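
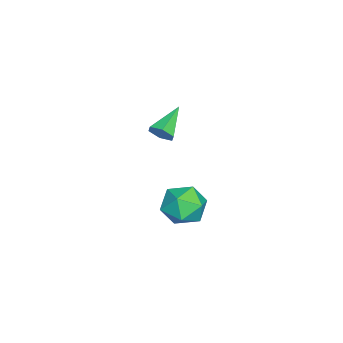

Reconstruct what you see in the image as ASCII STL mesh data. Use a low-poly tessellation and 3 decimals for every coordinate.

solid 
facet normal -0.809 0.422 0.409
outer loop
vertex 2.583 2.71 -1.099
vertex 2.076 1.588 -0.944
vertex 2.783 2.078 -0.05
endloop
endfacet
facet normal -0.228 0.814 0.534
outer loop
vertex 2.583 2.71 -1.099
vertex 2.783 2.078 -0.05
vertex 3.715 2.693 -0.59
endloop
endfacet
facet normal 0.058 0.994 -0.096
outer loop
vertex 2.583 2.71 -1.099
vertex 3.715 2.693 -0.59
vertex 3.585 2.582 -1.819
endloop
endfacet
facet normal -0.347 0.712 -0.610
outer loop
vertex 2.583 2.71 -1.099
vertex 3.585 2.582 -1.819
vertex 2.572 1.9 -2.038
endloop
endfacet
facet normal -0.884 0.358 -0.299
outer loop
vertex 2.583 2.71 -1.099
vertex 2.572 1.9 -2.038
vertex 2.076 1.588 -0.944
endloop
endfacet
facet normal 0.243 0.405 0.881
outer loop
vertex 3.715 2.693 -0.59
vertex 2.783 2.078 -0.05
vertex 3.908 1.56 -0.122
endloop
endfacet
facet normal -0.698 -0.230 0.678
outer loop
vertex 2.783 2.078 -0.05
vertex 2.076 1.588 -0.944
vertex 2.895 0.878 -0.341
endloop
endfacet
facet normal -0.820 -0.332 -0.466
outer loop
vertex 2.076 1.588 -0.944
vertex 2.572 1.9 -2.038
vertex 2.765 0.767 -1.57
endloop
endfacet
facet normal 0.048 0.240 -0.970
outer loop
vertex 2.572 1.9 -2.038
vertex 3.585 2.582 -1.819
vertex 3.697 1.382 -2.11
endloop
endfacet
facet normal 0.705 0.696 -0.137
outer loop
vertex 3.585 2.582 -1.819
vertex 3.715 2.693 -0.59
vertex 4.404 1.872 -1.216
endloop
endfacet
facet normal 0.347 -0.712 0.610
outer loop
vertex 3.897 0.75 -1.061
vertex 3.908 1.56 -0.122
vertex 2.895 0.878 -0.341
endloop
endfacet
facet normal -0.058 -0.994 0.096
outer loop
vertex 3.897 0.75 -1.061
vertex 2.895 0.878 -0.341
vertex 2.765 0.767 -1.57
endloop
endfacet
facet normal 0.228 -0.814 -0.534
outer loop
vertex 3.897 0.75 -1.061
vertex 2.765 0.767 -1.57
vertex 3.697 1.382 -2.11
endloop
endfacet
facet normal 0.809 -0.422 -0.409
outer loop
vertex 3.897 0.75 -1.061
vertex 3.697 1.382 -2.11
vertex 4.404 1.872 -1.216
endloop
endfacet
facet normal 0.884 -0.358 0.299
outer loop
vertex 3.897 0.75 -1.061
vertex 4.404 1.872 -1.216
vertex 3.908 1.56 -0.122
endloop
endfacet
facet normal -0.048 -0.240 0.970
outer loop
vertex 2.895 0.878 -0.341
vertex 3.908 1.56 -0.122
vertex 2.783 2.078 -0.05
endloop
endfacet
facet normal -0.705 -0.696 0.137
outer loop
vertex 2.765 0.767 -1.57
vertex 2.895 0.878 -0.341
vertex 2.076 1.588 -0.944
endloop
endfacet
facet normal -0.243 -0.405 -0.881
outer loop
vertex 3.697 1.382 -2.11
vertex 2.765 0.767 -1.57
vertex 2.572 1.9 -2.038
endloop
endfacet
facet normal 0.698 0.230 -0.678
outer loop
vertex 4.404 1.872 -1.216
vertex 3.697 1.382 -2.11
vertex 3.585 2.582 -1.819
endloop
endfacet
facet normal 0.820 0.332 0.466
outer loop
vertex 3.908 1.56 -0.122
vertex 4.404 1.872 -1.216
vertex 3.715 2.693 -0.59
endloop
endfacet
facet normal 0.835 -0.279 -0.475
outer loop
vertex -1.552 -0.327 0.482
vertex -1.954 -0.486 -0.131
vertex -1.67 0.202 -0.036
endloop
endfacet
facet normal 0.242 0.706 0.666
outer loop
vertex -1.552 -0.327 0.482
vertex -1.67 0.202 -0.036
vertex -3.606 0.066 0.811
endloop
endfacet
facet normal 0.834 -0.279 -0.476
outer loop
vertex -1.67 0.202 -0.036
vertex -1.954 -0.486 -0.131
vertex -2.073 0.043 -0.649
endloop
endfacet
facet normal -0.139 0.977 -0.162
outer loop
vertex -1.67 0.202 -0.036
vertex -2.073 0.043 -0.649
vertex -3.606 0.066 0.811
endloop
endfacet
facet normal 0.835 -0.278 -0.475
outer loop
vertex -2.073 0.043 -0.649
vertex -1.954 -0.486 -0.131
vertex -2.356 -0.645 -0.744
endloop
endfacet
facet normal -0.641 0.358 -0.679
outer loop
vertex -2.073 0.043 -0.649
vertex -2.356 -0.645 -0.744
vertex -3.606 0.066 0.811
endloop
endfacet
facet normal 0.835 -0.280 -0.475
outer loop
vertex -2.356 -0.645 -0.744
vertex -1.954 -0.486 -0.131
vertex -2.238 -1.174 -0.225
endloop
endfacet
facet normal -0.762 -0.532 -0.369
outer loop
vertex -2.356 -0.645 -0.744
vertex -2.238 -1.174 -0.225
vertex -3.606 0.066 0.811
endloop
endfacet
facet normal 0.834 -0.279 -0.477
outer loop
vertex -2.238 -1.174 -0.225
vertex -1.954 -0.486 -0.131
vertex -1.835 -1.015 0.387
endloop
endfacet
facet normal -0.380 -0.803 0.459
outer loop
vertex -2.238 -1.174 -0.225
vertex -1.835 -1.015 0.387
vertex -3.606 0.066 0.811
endloop
endfacet
facet normal 0.835 -0.278 -0.475
outer loop
vertex -1.835 -1.015 0.387
vertex -1.954 -0.486 -0.131
vertex -1.552 -0.327 0.482
endloop
endfacet
facet normal 0.121 -0.184 0.975
outer loop
vertex -1.835 -1.015 0.387
vertex -1.552 -0.327 0.482
vertex -3.606 0.066 0.811
endloop
endfacet

endsolid


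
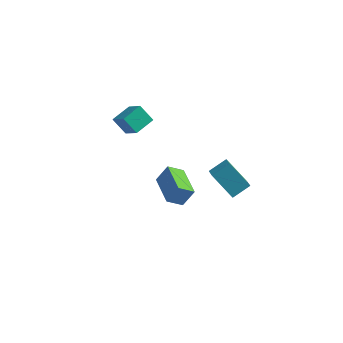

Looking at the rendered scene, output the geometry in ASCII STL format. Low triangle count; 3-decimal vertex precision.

solid 
facet normal -0.544 0.838 -0.037
outer loop
vertex 0.032 -2.189 2.199
vertex 0.819 -1.706 1.565
vertex -0.523 -2.593 1.202
endloop
endfacet
facet normal -0.702 -0.432 0.566
outer loop
vertex 0.581 -4.294 1.275
vertex 0.032 -2.189 2.199
vertex -0.523 -2.593 1.202
endloop
endfacet
facet normal -0.544 0.838 -0.035
outer loop
vertex -0.523 -2.593 1.202
vertex 0.819 -1.706 1.565
vertex 0.263 -2.109 0.568
endloop
endfacet
facet normal -0.459 -0.333 -0.824
outer loop
vertex 0.263 -2.109 0.568
vertex 0.581 -4.294 1.275
vertex -0.523 -2.593 1.202
endloop
endfacet
facet normal 0.459 0.333 0.824
outer loop
vertex 0.032 -2.189 2.199
vertex 1.923 -3.407 1.638
vertex 0.819 -1.706 1.565
endloop
endfacet
facet normal -0.702 -0.432 0.566
outer loop
vertex 1.137 -3.891 2.272
vertex 0.032 -2.189 2.199
vertex 0.581 -4.294 1.275
endloop
endfacet
facet normal 0.459 0.333 0.824
outer loop
vertex 1.137 -3.891 2.272
vertex 1.923 -3.407 1.638
vertex 0.032 -2.189 2.199
endloop
endfacet
facet normal 0.702 0.432 -0.566
outer loop
vertex 0.819 -1.706 1.565
vertex 1.923 -3.407 1.638
vertex 0.263 -2.109 0.568
endloop
endfacet
facet normal -0.459 -0.333 -0.824
outer loop
vertex 1.368 -3.811 0.641
vertex 0.581 -4.294 1.275
vertex 0.263 -2.109 0.568
endloop
endfacet
facet normal 0.702 0.432 -0.566
outer loop
vertex 0.263 -2.109 0.568
vertex 1.923 -3.407 1.638
vertex 1.368 -3.811 0.641
endloop
endfacet
facet normal 0.544 -0.839 0.036
outer loop
vertex 1.368 -3.811 0.641
vertex 1.137 -3.891 2.272
vertex 0.581 -4.294 1.275
endloop
endfacet
facet normal 0.545 -0.838 0.036
outer loop
vertex 1.923 -3.407 1.638
vertex 1.137 -3.891 2.272
vertex 1.368 -3.811 0.641
endloop
endfacet
facet normal -0.695 0.212 0.687
outer loop
vertex 1.524 1.861 -2.449
vertex 2.362 2.673 -1.853
vertex 1.076 2.888 -3.219
endloop
endfacet
facet normal -0.639 -0.620 -0.455
outer loop
vertex 2.458 2.467 -4.587
vertex 1.524 1.861 -2.449
vertex 1.076 2.888 -3.219
endloop
endfacet
facet normal -0.695 0.211 0.687
outer loop
vertex 1.076 2.888 -3.219
vertex 2.362 2.673 -1.853
vertex 1.913 3.701 -2.623
endloop
endfacet
facet normal -0.330 0.755 -0.566
outer loop
vertex 1.913 3.701 -2.623
vertex 2.458 2.467 -4.587
vertex 1.076 2.888 -3.219
endloop
endfacet
facet normal 0.330 -0.756 0.566
outer loop
vertex 1.524 1.861 -2.449
vertex 3.744 2.252 -3.221
vertex 2.362 2.673 -1.853
endloop
endfacet
facet normal -0.639 -0.620 -0.455
outer loop
vertex 2.907 1.439 -3.817
vertex 1.524 1.861 -2.449
vertex 2.458 2.467 -4.587
endloop
endfacet
facet normal 0.330 -0.755 0.567
outer loop
vertex 2.907 1.439 -3.817
vertex 3.744 2.252 -3.221
vertex 1.524 1.861 -2.449
endloop
endfacet
facet normal 0.639 0.620 0.455
outer loop
vertex 2.362 2.673 -1.853
vertex 3.744 2.252 -3.221
vertex 1.913 3.701 -2.623
endloop
endfacet
facet normal -0.329 0.756 -0.566
outer loop
vertex 3.296 3.279 -3.991
vertex 2.458 2.467 -4.587
vertex 1.913 3.701 -2.623
endloop
endfacet
facet normal 0.639 0.620 0.455
outer loop
vertex 1.913 3.701 -2.623
vertex 3.744 2.252 -3.221
vertex 3.296 3.279 -3.991
endloop
endfacet
facet normal 0.694 -0.212 -0.688
outer loop
vertex 3.296 3.279 -3.991
vertex 2.907 1.439 -3.817
vertex 2.458 2.467 -4.587
endloop
endfacet
facet normal 0.695 -0.212 -0.687
outer loop
vertex 3.744 2.252 -3.221
vertex 2.907 1.439 -3.817
vertex 3.296 3.279 -3.991
endloop
endfacet
facet normal -0.544 0.499 -0.675
outer loop
vertex -3.794 -0.139 3.486
vertex -3.161 0.967 3.793
vertex -2.963 -0.379 2.64
endloop
endfacet
facet normal -0.483 -0.844 -0.235
outer loop
vertex -2.039 -1.227 3.787
vertex -3.794 -0.139 3.486
vertex -2.963 -0.379 2.64
endloop
endfacet
facet normal -0.544 0.498 -0.675
outer loop
vertex -2.963 -0.379 2.64
vertex -3.161 0.967 3.793
vertex -2.331 0.726 2.946
endloop
endfacet
facet normal 0.686 -0.199 -0.700
outer loop
vertex -2.331 0.726 2.946
vertex -2.039 -1.227 3.787
vertex -2.963 -0.379 2.64
endloop
endfacet
facet normal -0.686 0.199 0.700
outer loop
vertex -3.794 -0.139 3.486
vertex -2.237 0.119 4.94
vertex -3.161 0.967 3.793
endloop
endfacet
facet normal -0.483 -0.844 -0.233
outer loop
vertex -2.869 -0.986 4.634
vertex -3.794 -0.139 3.486
vertex -2.039 -1.227 3.787
endloop
endfacet
facet normal -0.686 0.199 0.700
outer loop
vertex -2.869 -0.986 4.634
vertex -2.237 0.119 4.94
vertex -3.794 -0.139 3.486
endloop
endfacet
facet normal 0.484 0.843 0.234
outer loop
vertex -3.161 0.967 3.793
vertex -2.237 0.119 4.94
vertex -2.331 0.726 2.946
endloop
endfacet
facet normal 0.686 -0.199 -0.700
outer loop
vertex -1.406 -0.121 4.094
vertex -2.039 -1.227 3.787
vertex -2.331 0.726 2.946
endloop
endfacet
facet normal 0.482 0.844 0.234
outer loop
vertex -2.331 0.726 2.946
vertex -2.237 0.119 4.94
vertex -1.406 -0.121 4.094
endloop
endfacet
facet normal 0.544 -0.499 0.675
outer loop
vertex -1.406 -0.121 4.094
vertex -2.869 -0.986 4.634
vertex -2.039 -1.227 3.787
endloop
endfacet
facet normal 0.544 -0.498 0.675
outer loop
vertex -2.237 0.119 4.94
vertex -2.869 -0.986 4.634
vertex -1.406 -0.121 4.094
endloop
endfacet

endsolid


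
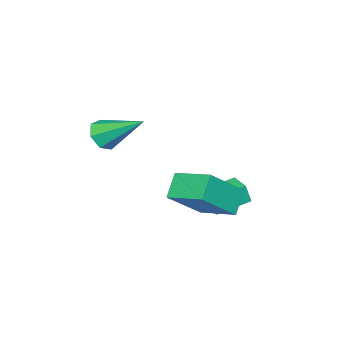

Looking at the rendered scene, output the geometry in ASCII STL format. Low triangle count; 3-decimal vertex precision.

solid 
facet normal -0.704 0.244 -0.667
outer loop
vertex -1.657 3.117 -2.25
vertex -1.568 4.617 -1.795
vertex -0.871 3.302 -3.012
endloop
endfacet
facet normal -0.057 -0.955 -0.290
outer loop
vertex 0.508 2.823 -1.705
vertex -1.657 3.117 -2.25
vertex -0.871 3.302 -3.012
endloop
endfacet
facet normal -0.704 0.244 -0.667
outer loop
vertex -0.871 3.302 -3.012
vertex -1.568 4.617 -1.795
vertex -0.783 4.802 -2.557
endloop
endfacet
facet normal 0.708 0.167 -0.686
outer loop
vertex -0.783 4.802 -2.557
vertex 0.508 2.823 -1.705
vertex -0.871 3.302 -3.012
endloop
endfacet
facet normal -0.708 -0.166 0.686
outer loop
vertex -1.657 3.117 -2.25
vertex -0.189 4.138 -0.488
vertex -1.568 4.617 -1.795
endloop
endfacet
facet normal -0.057 -0.955 -0.290
outer loop
vertex -0.277 2.638 -0.943
vertex -1.657 3.117 -2.25
vertex 0.508 2.823 -1.705
endloop
endfacet
facet normal -0.708 -0.167 0.686
outer loop
vertex -0.277 2.638 -0.943
vertex -0.189 4.138 -0.488
vertex -1.657 3.117 -2.25
endloop
endfacet
facet normal 0.057 0.955 0.290
outer loop
vertex -1.568 4.617 -1.795
vertex -0.189 4.138 -0.488
vertex -0.783 4.802 -2.557
endloop
endfacet
facet normal 0.708 0.166 -0.686
outer loop
vertex 0.597 4.323 -1.25
vertex 0.508 2.823 -1.705
vertex -0.783 4.802 -2.557
endloop
endfacet
facet normal 0.057 0.955 0.290
outer loop
vertex -0.783 4.802 -2.557
vertex -0.189 4.138 -0.488
vertex 0.597 4.323 -1.25
endloop
endfacet
facet normal 0.704 -0.244 0.666
outer loop
vertex 0.597 4.323 -1.25
vertex -0.277 2.638 -0.943
vertex 0.508 2.823 -1.705
endloop
endfacet
facet normal 0.704 -0.244 0.667
outer loop
vertex -0.189 4.138 -0.488
vertex -0.277 2.638 -0.943
vertex 0.597 4.323 -1.25
endloop
endfacet
facet normal -0.832 0.501 0.240
outer loop
vertex -3.458 3.061 -2.621
vertex -2.976 3.831 -2.557
vertex -3.597 3.216 -3.425
endloop
endfacet
facet normal -0.530 -0.845 -0.071
outer loop
vertex -2.424 2.509 -3.763
vertex -3.458 3.061 -2.621
vertex -3.597 3.216 -3.425
endloop
endfacet
facet normal -0.831 0.501 0.240
outer loop
vertex -3.597 3.216 -3.425
vertex -2.976 3.831 -2.557
vertex -3.115 3.985 -3.361
endloop
endfacet
facet normal -0.167 0.185 -0.968
outer loop
vertex -3.115 3.985 -3.361
vertex -2.424 2.509 -3.763
vertex -3.597 3.216 -3.425
endloop
endfacet
facet normal 0.167 -0.185 0.968
outer loop
vertex -3.458 3.061 -2.621
vertex -1.803 3.124 -2.895
vertex -2.976 3.831 -2.557
endloop
endfacet
facet normal -0.529 -0.846 -0.070
outer loop
vertex -2.285 2.355 -2.959
vertex -3.458 3.061 -2.621
vertex -2.424 2.509 -3.763
endloop
endfacet
facet normal 0.167 -0.185 0.968
outer loop
vertex -2.285 2.355 -2.959
vertex -1.803 3.124 -2.895
vertex -3.458 3.061 -2.621
endloop
endfacet
facet normal 0.530 0.845 0.070
outer loop
vertex -2.976 3.831 -2.557
vertex -1.803 3.124 -2.895
vertex -3.115 3.985 -3.361
endloop
endfacet
facet normal -0.167 0.185 -0.968
outer loop
vertex -1.942 3.279 -3.699
vertex -2.424 2.509 -3.763
vertex -3.115 3.985 -3.361
endloop
endfacet
facet normal 0.529 0.845 0.071
outer loop
vertex -3.115 3.985 -3.361
vertex -1.803 3.124 -2.895
vertex -1.942 3.279 -3.699
endloop
endfacet
facet normal 0.832 -0.501 -0.240
outer loop
vertex -1.942 3.279 -3.699
vertex -2.285 2.355 -2.959
vertex -2.424 2.509 -3.763
endloop
endfacet
facet normal 0.831 -0.501 -0.240
outer loop
vertex -1.803 3.124 -2.895
vertex -2.285 2.355 -2.959
vertex -1.942 3.279 -3.699
endloop
endfacet
facet normal 0.121 -0.824 -0.554
outer loop
vertex -0.117 -0.431 -0.604
vertex -0.703 -0.71 -0.317
vertex -0.643 -0.309 -0.9
endloop
endfacet
facet normal 0.443 0.762 -0.473
outer loop
vertex -0.117 -0.431 -0.604
vertex -0.643 -0.309 -0.9
vertex -0.937 0.89 0.757
endloop
endfacet
facet normal 0.121 -0.824 -0.554
outer loop
vertex -0.643 -0.309 -0.9
vertex -0.703 -0.71 -0.317
vertex -1.215 -0.489 -0.757
endloop
endfacet
facet normal -0.373 0.719 -0.586
outer loop
vertex -0.643 -0.309 -0.9
vertex -1.215 -0.489 -0.757
vertex -0.937 0.89 0.757
endloop
endfacet
facet normal 0.120 -0.824 -0.553
outer loop
vertex -1.215 -0.489 -0.757
vertex -0.703 -0.71 -0.317
vertex -1.401 -0.835 -0.282
endloop
endfacet
facet normal -0.936 0.328 -0.127
outer loop
vertex -1.215 -0.489 -0.757
vertex -1.401 -0.835 -0.282
vertex -0.937 0.89 0.757
endloop
endfacet
facet normal 0.120 -0.825 -0.552
outer loop
vertex -1.401 -0.835 -0.282
vertex -0.703 -0.71 -0.317
vertex -1.061 -1.086 0.167
endloop
endfacet
facet normal -0.822 -0.115 0.558
outer loop
vertex -1.401 -0.835 -0.282
vertex -1.061 -1.086 0.167
vertex -0.937 0.89 0.757
endloop
endfacet
facet normal 0.120 -0.825 -0.552
outer loop
vertex -1.061 -1.086 0.167
vertex -0.703 -0.71 -0.317
vertex -0.452 -1.054 0.251
endloop
endfacet
facet normal -0.117 -0.277 0.954
outer loop
vertex -1.061 -1.086 0.167
vertex -0.452 -1.054 0.251
vertex -0.937 0.89 0.757
endloop
endfacet
facet normal 0.121 -0.824 -0.553
outer loop
vertex -0.452 -1.054 0.251
vertex -0.703 -0.71 -0.317
vertex -0.031 -0.762 -0.092
endloop
endfacet
facet normal 0.647 -0.037 0.762
outer loop
vertex -0.452 -1.054 0.251
vertex -0.031 -0.762 -0.092
vertex -0.937 0.89 0.757
endloop
endfacet
facet normal 0.121 -0.824 -0.553
outer loop
vertex -0.031 -0.762 -0.092
vertex -0.703 -0.71 -0.317
vertex -0.117 -0.431 -0.604
endloop
endfacet
facet normal 0.896 0.427 0.125
outer loop
vertex -0.031 -0.762 -0.092
vertex -0.117 -0.431 -0.604
vertex -0.937 0.89 0.757
endloop
endfacet

endsolid


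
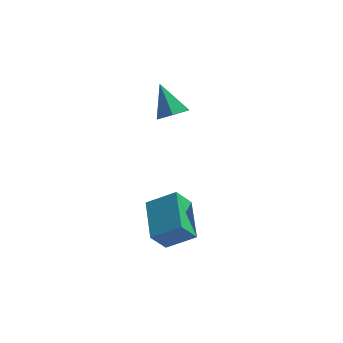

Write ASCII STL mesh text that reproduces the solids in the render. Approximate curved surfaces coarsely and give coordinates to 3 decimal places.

solid 
facet normal -0.487 -0.361 0.795
outer loop
vertex 1.796 -0.36 1.749
vertex 0.644 -0.353 1.046
vertex 2.139 -2.104 1.168
endloop
endfacet
facet normal 0.853 -0.006 0.522
outer loop
vertex 2.676 -1.707 0.294
vertex 1.796 -0.36 1.749
vertex 2.139 -2.104 1.168
endloop
endfacet
facet normal -0.487 -0.361 0.795
outer loop
vertex 2.139 -2.104 1.168
vertex 0.644 -0.353 1.046
vertex 0.987 -2.097 0.465
endloop
endfacet
facet normal 0.184 -0.933 -0.311
outer loop
vertex 0.987 -2.097 0.465
vertex 2.676 -1.707 0.294
vertex 2.139 -2.104 1.168
endloop
endfacet
facet normal -0.184 0.933 0.311
outer loop
vertex 1.796 -0.36 1.749
vertex 1.181 0.044 0.172
vertex 0.644 -0.353 1.046
endloop
endfacet
facet normal 0.853 -0.006 0.522
outer loop
vertex 2.333 0.037 0.875
vertex 1.796 -0.36 1.749
vertex 2.676 -1.707 0.294
endloop
endfacet
facet normal -0.184 0.933 0.311
outer loop
vertex 2.333 0.037 0.875
vertex 1.181 0.044 0.172
vertex 1.796 -0.36 1.749
endloop
endfacet
facet normal -0.853 0.006 -0.522
outer loop
vertex 0.644 -0.353 1.046
vertex 1.181 0.044 0.172
vertex 0.987 -2.097 0.465
endloop
endfacet
facet normal 0.184 -0.933 -0.311
outer loop
vertex 1.524 -1.7 -0.409
vertex 2.676 -1.707 0.294
vertex 0.987 -2.097 0.465
endloop
endfacet
facet normal -0.853 0.006 -0.522
outer loop
vertex 0.987 -2.097 0.465
vertex 1.181 0.044 0.172
vertex 1.524 -1.7 -0.409
endloop
endfacet
facet normal 0.487 0.361 -0.795
outer loop
vertex 1.524 -1.7 -0.409
vertex 2.333 0.037 0.875
vertex 2.676 -1.707 0.294
endloop
endfacet
facet normal 0.487 0.361 -0.795
outer loop
vertex 1.181 0.044 0.172
vertex 2.333 0.037 0.875
vertex 1.524 -1.7 -0.409
endloop
endfacet
facet normal 0.382 -0.527 -0.759
outer loop
vertex 1.963 3.306 3.785
vertex 1.34 3.447 3.374
vertex 1.932 3.922 3.342
endloop
endfacet
facet normal 0.704 0.438 0.560
outer loop
vertex 1.963 3.306 3.785
vertex 1.932 3.922 3.342
vertex 0.74 4.273 4.566
endloop
endfacet
facet normal 0.381 -0.526 -0.760
outer loop
vertex 1.932 3.922 3.342
vertex 1.34 3.447 3.374
vertex 1.309 4.064 2.931
endloop
endfacet
facet normal 0.246 0.969 -0.038
outer loop
vertex 1.932 3.922 3.342
vertex 1.309 4.064 2.931
vertex 0.74 4.273 4.566
endloop
endfacet
facet normal 0.383 -0.526 -0.759
outer loop
vertex 1.309 4.064 2.931
vertex 1.34 3.447 3.374
vertex 0.717 3.588 2.962
endloop
endfacet
facet normal -0.606 0.734 -0.305
outer loop
vertex 1.309 4.064 2.931
vertex 0.717 3.588 2.962
vertex 0.74 4.273 4.566
endloop
endfacet
facet normal 0.383 -0.526 -0.759
outer loop
vertex 0.717 3.588 2.962
vertex 1.34 3.447 3.374
vertex 0.748 2.971 3.405
endloop
endfacet
facet normal -0.999 -0.031 0.027
outer loop
vertex 0.717 3.588 2.962
vertex 0.748 2.971 3.405
vertex 0.74 4.273 4.566
endloop
endfacet
facet normal 0.383 -0.526 -0.759
outer loop
vertex 0.748 2.971 3.405
vertex 1.34 3.447 3.374
vertex 1.371 2.83 3.817
endloop
endfacet
facet normal -0.541 -0.562 0.626
outer loop
vertex 0.748 2.971 3.405
vertex 1.371 2.83 3.817
vertex 0.74 4.273 4.566
endloop
endfacet
facet normal 0.382 -0.526 -0.760
outer loop
vertex 1.371 2.83 3.817
vertex 1.34 3.447 3.374
vertex 1.963 3.306 3.785
endloop
endfacet
facet normal 0.311 -0.327 0.892
outer loop
vertex 1.371 2.83 3.817
vertex 1.963 3.306 3.785
vertex 0.74 4.273 4.566
endloop
endfacet

endsolid


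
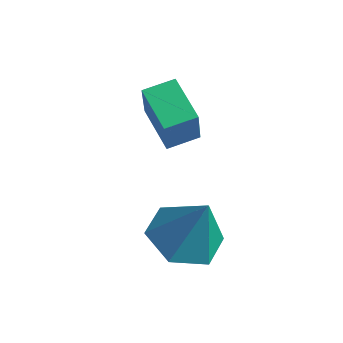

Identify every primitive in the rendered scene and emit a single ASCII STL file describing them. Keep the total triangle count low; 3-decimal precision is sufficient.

solid 
facet normal -0.389 -0.073 -0.918
outer loop
vertex 1.367 0.85 -3.904
vertex 0.752 0.037 -3.579
vertex 0.393 1.042 -3.507
endloop
endfacet
facet normal 0.305 0.900 0.312
outer loop
vertex 1.367 0.85 -3.904
vertex 0.393 1.042 -3.507
vertex 1.428 0.163 -1.981
endloop
endfacet
facet normal -0.388 -0.073 -0.919
outer loop
vertex 0.393 1.042 -3.507
vertex 0.752 0.037 -3.579
vertex -0.223 0.229 -3.182
endloop
endfacet
facet normal -0.453 0.605 0.655
outer loop
vertex 0.393 1.042 -3.507
vertex -0.223 0.229 -3.182
vertex 1.428 0.163 -1.981
endloop
endfacet
facet normal -0.388 -0.072 -0.919
outer loop
vertex -0.223 0.229 -3.182
vertex 0.752 0.037 -3.579
vertex 0.137 -0.776 -3.255
endloop
endfacet
facet normal -0.575 -0.262 0.775
outer loop
vertex -0.223 0.229 -3.182
vertex 0.137 -0.776 -3.255
vertex 1.428 0.163 -1.981
endloop
endfacet
facet normal -0.388 -0.072 -0.919
outer loop
vertex 0.137 -0.776 -3.255
vertex 0.752 0.037 -3.579
vertex 1.112 -0.968 -3.652
endloop
endfacet
facet normal 0.061 -0.832 0.552
outer loop
vertex 0.137 -0.776 -3.255
vertex 1.112 -0.968 -3.652
vertex 1.428 0.163 -1.981
endloop
endfacet
facet normal -0.388 -0.072 -0.919
outer loop
vertex 1.112 -0.968 -3.652
vertex 0.752 0.037 -3.579
vertex 1.727 -0.155 -3.976
endloop
endfacet
facet normal 0.818 -0.536 0.208
outer loop
vertex 1.112 -0.968 -3.652
vertex 1.727 -0.155 -3.976
vertex 1.428 0.163 -1.981
endloop
endfacet
facet normal -0.388 -0.073 -0.919
outer loop
vertex 1.727 -0.155 -3.976
vertex 0.752 0.037 -3.579
vertex 1.367 0.85 -3.904
endloop
endfacet
facet normal 0.940 0.330 0.088
outer loop
vertex 1.727 -0.155 -3.976
vertex 1.367 0.85 -3.904
vertex 1.428 0.163 -1.981
endloop
endfacet
facet normal -0.862 0.379 0.336
outer loop
vertex -2.23 1.79 -0.602
vertex -1.792 2.625 -0.419
vertex -2.547 2.248 -1.93
endloop
endfacet
facet normal -0.456 -0.869 -0.191
outer loop
vertex -1.288 1.695 -2.421
vertex -2.23 1.79 -0.602
vertex -2.547 2.248 -1.93
endloop
endfacet
facet normal -0.862 0.379 0.336
outer loop
vertex -2.547 2.248 -1.93
vertex -1.792 2.625 -0.419
vertex -2.109 3.083 -1.747
endloop
endfacet
facet normal -0.220 0.318 -0.922
outer loop
vertex -2.109 3.083 -1.747
vertex -1.288 1.695 -2.421
vertex -2.547 2.248 -1.93
endloop
endfacet
facet normal 0.220 -0.318 0.922
outer loop
vertex -2.23 1.79 -0.602
vertex -0.533 2.072 -0.91
vertex -1.792 2.625 -0.419
endloop
endfacet
facet normal -0.456 -0.869 -0.191
outer loop
vertex -0.971 1.237 -1.093
vertex -2.23 1.79 -0.602
vertex -1.288 1.695 -2.421
endloop
endfacet
facet normal 0.220 -0.318 0.922
outer loop
vertex -0.971 1.237 -1.093
vertex -0.533 2.072 -0.91
vertex -2.23 1.79 -0.602
endloop
endfacet
facet normal 0.456 0.869 0.191
outer loop
vertex -1.792 2.625 -0.419
vertex -0.533 2.072 -0.91
vertex -2.109 3.083 -1.747
endloop
endfacet
facet normal -0.220 0.318 -0.922
outer loop
vertex -0.85 2.53 -2.238
vertex -1.288 1.695 -2.421
vertex -2.109 3.083 -1.747
endloop
endfacet
facet normal 0.456 0.869 0.191
outer loop
vertex -2.109 3.083 -1.747
vertex -0.533 2.072 -0.91
vertex -0.85 2.53 -2.238
endloop
endfacet
facet normal 0.862 -0.379 -0.336
outer loop
vertex -0.85 2.53 -2.238
vertex -0.971 1.237 -1.093
vertex -1.288 1.695 -2.421
endloop
endfacet
facet normal 0.862 -0.379 -0.336
outer loop
vertex -0.533 2.072 -0.91
vertex -0.971 1.237 -1.093
vertex -0.85 2.53 -2.238
endloop
endfacet

endsolid


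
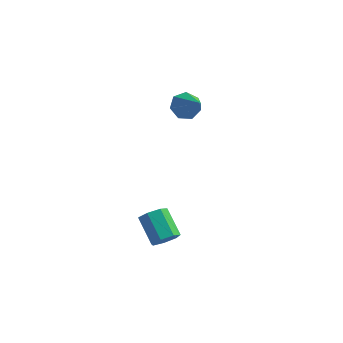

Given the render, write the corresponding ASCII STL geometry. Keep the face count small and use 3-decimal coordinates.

solid 
facet normal 0.580 -0.550 -0.601
outer loop
vertex -2.642 -3.546 -3.553
vertex -3.115 -3.368 -4.173
vertex -2.47 -2.975 -3.91
endloop
endfacet
facet normal 0.776 0.149 0.613
outer loop
vertex -2.642 -3.546 -3.553
vertex -2.47 -2.975 -3.91
vertex -3.651 -2.59 -2.507
endloop
endfacet
facet normal 0.776 0.149 0.613
outer loop
vertex -3.651 -2.59 -2.507
vertex -2.47 -2.975 -3.91
vertex -3.479 -2.019 -2.864
endloop
endfacet
facet normal -0.580 0.550 0.601
outer loop
vertex -3.651 -2.59 -2.507
vertex -3.479 -2.019 -2.864
vertex -4.125 -2.412 -3.127
endloop
endfacet
facet normal 0.580 -0.549 -0.602
outer loop
vertex -2.47 -2.975 -3.91
vertex -3.115 -3.368 -4.173
vertex -2.785 -2.7 -4.464
endloop
endfacet
facet normal 0.677 0.736 -0.020
outer loop
vertex -2.47 -2.975 -3.91
vertex -2.785 -2.7 -4.464
vertex -3.479 -2.019 -2.864
endloop
endfacet
facet normal 0.677 0.736 -0.020
outer loop
vertex -3.479 -2.019 -2.864
vertex -2.785 -2.7 -4.464
vertex -3.794 -1.744 -3.418
endloop
endfacet
facet normal -0.579 0.549 0.602
outer loop
vertex -3.479 -2.019 -2.864
vertex -3.794 -1.744 -3.418
vertex -4.125 -2.412 -3.127
endloop
endfacet
facet normal 0.581 -0.549 -0.601
outer loop
vertex -2.785 -2.7 -4.464
vertex -3.115 -3.368 -4.173
vertex -3.348 -2.928 -4.8
endloop
endfacet
facet normal 0.069 0.768 -0.636
outer loop
vertex -2.785 -2.7 -4.464
vertex -3.348 -2.928 -4.8
vertex -3.794 -1.744 -3.418
endloop
endfacet
facet normal 0.068 0.768 -0.636
outer loop
vertex -3.794 -1.744 -3.418
vertex -3.348 -2.928 -4.8
vertex -4.357 -1.972 -3.753
endloop
endfacet
facet normal -0.580 0.549 0.601
outer loop
vertex -3.794 -1.744 -3.418
vertex -4.357 -1.972 -3.753
vertex -4.125 -2.412 -3.127
endloop
endfacet
facet normal 0.580 -0.549 -0.601
outer loop
vertex -3.348 -2.928 -4.8
vertex -3.115 -3.368 -4.173
vertex -3.736 -3.488 -4.663
endloop
endfacet
facet normal -0.593 0.222 -0.774
outer loop
vertex -3.348 -2.928 -4.8
vertex -3.736 -3.488 -4.663
vertex -4.357 -1.972 -3.753
endloop
endfacet
facet normal -0.591 0.223 -0.775
outer loop
vertex -4.357 -1.972 -3.753
vertex -3.736 -3.488 -4.663
vertex -4.746 -2.531 -3.617
endloop
endfacet
facet normal -0.580 0.550 0.601
outer loop
vertex -4.357 -1.972 -3.753
vertex -4.746 -2.531 -3.617
vertex -4.125 -2.412 -3.127
endloop
endfacet
facet normal 0.580 -0.549 -0.601
outer loop
vertex -3.736 -3.488 -4.663
vertex -3.115 -3.368 -4.173
vertex -3.657 -3.957 -4.158
endloop
endfacet
facet normal -0.806 -0.491 -0.330
outer loop
vertex -3.736 -3.488 -4.663
vertex -3.657 -3.957 -4.158
vertex -4.746 -2.531 -3.617
endloop
endfacet
facet normal -0.807 -0.491 -0.329
outer loop
vertex -4.746 -2.531 -3.617
vertex -3.657 -3.957 -4.158
vertex -4.666 -3.0 -3.112
endloop
endfacet
facet normal -0.580 0.549 0.602
outer loop
vertex -4.746 -2.531 -3.617
vertex -4.666 -3.0 -3.112
vertex -4.125 -2.412 -3.127
endloop
endfacet
facet normal 0.580 -0.549 -0.601
outer loop
vertex -3.657 -3.957 -4.158
vertex -3.115 -3.368 -4.173
vertex -3.17 -3.983 -3.664
endloop
endfacet
facet normal -0.414 -0.834 0.364
outer loop
vertex -3.657 -3.957 -4.158
vertex -3.17 -3.983 -3.664
vertex -4.666 -3.0 -3.112
endloop
endfacet
facet normal -0.414 -0.834 0.364
outer loop
vertex -4.666 -3.0 -3.112
vertex -3.17 -3.983 -3.664
vertex -4.179 -3.026 -2.618
endloop
endfacet
facet normal -0.580 0.549 0.601
outer loop
vertex -4.666 -3.0 -3.112
vertex -4.179 -3.026 -2.618
vertex -4.125 -2.412 -3.127
endloop
endfacet
facet normal 0.581 -0.549 -0.601
outer loop
vertex -3.17 -3.983 -3.664
vertex -3.115 -3.368 -4.173
vertex -2.642 -3.546 -3.553
endloop
endfacet
facet normal 0.290 -0.550 0.783
outer loop
vertex -3.17 -3.983 -3.664
vertex -2.642 -3.546 -3.553
vertex -4.179 -3.026 -2.618
endloop
endfacet
facet normal 0.290 -0.550 0.783
outer loop
vertex -4.179 -3.026 -2.618
vertex -2.642 -3.546 -3.553
vertex -3.651 -2.59 -2.507
endloop
endfacet
facet normal -0.580 0.549 0.601
outer loop
vertex -4.179 -3.026 -2.618
vertex -3.651 -2.59 -2.507
vertex -4.125 -2.412 -3.127
endloop
endfacet
facet normal -0.572 0.559 -0.600
outer loop
vertex -3.916 4.507 0.96
vertex -4.376 3.783 0.724
vertex -4.532 4.345 1.396
endloop
endfacet
facet normal 0.385 0.544 0.746
outer loop
vertex -3.916 4.507 0.96
vertex -4.532 4.345 1.396
vertex -3.204 2.637 1.956
endloop
endfacet
facet normal -0.572 0.559 -0.600
outer loop
vertex -4.532 4.345 1.396
vertex -4.376 3.783 0.724
vertex -5.031 3.76 1.326
endloop
endfacet
facet normal -0.263 0.110 0.959
outer loop
vertex -4.532 4.345 1.396
vertex -5.031 3.76 1.326
vertex -3.204 2.637 1.956
endloop
endfacet
facet normal -0.572 0.558 -0.601
outer loop
vertex -5.031 3.76 1.326
vertex -4.376 3.783 0.724
vertex -5.037 3.191 0.803
endloop
endfacet
facet normal -0.556 -0.559 0.615
outer loop
vertex -5.031 3.76 1.326
vertex -5.037 3.191 0.803
vertex -3.204 2.637 1.956
endloop
endfacet
facet normal -0.572 0.559 -0.601
outer loop
vertex -5.037 3.191 0.803
vertex -4.376 3.783 0.724
vertex -4.545 3.068 0.22
endloop
endfacet
facet normal -0.273 -0.962 -0.028
outer loop
vertex -5.037 3.191 0.803
vertex -4.545 3.068 0.22
vertex -3.204 2.637 1.956
endloop
endfacet
facet normal -0.572 0.559 -0.601
outer loop
vertex -4.545 3.068 0.22
vertex -4.376 3.783 0.724
vertex -3.926 3.483 0.017
endloop
endfacet
facet normal 0.372 -0.792 -0.484
outer loop
vertex -4.545 3.068 0.22
vertex -3.926 3.483 0.017
vertex -3.204 2.637 1.956
endloop
endfacet
facet normal -0.571 0.559 -0.601
outer loop
vertex -3.926 3.483 0.017
vertex -4.376 3.783 0.724
vertex -3.646 4.123 0.346
endloop
endfacet
facet normal 0.894 -0.180 -0.411
outer loop
vertex -3.926 3.483 0.017
vertex -3.646 4.123 0.346
vertex -3.204 2.637 1.956
endloop
endfacet
facet normal -0.571 0.559 -0.601
outer loop
vertex -3.646 4.123 0.346
vertex -4.376 3.783 0.724
vertex -3.916 4.507 0.96
endloop
endfacet
facet normal 0.900 0.415 0.136
outer loop
vertex -3.646 4.123 0.346
vertex -3.916 4.507 0.96
vertex -3.204 2.637 1.956
endloop
endfacet

endsolid


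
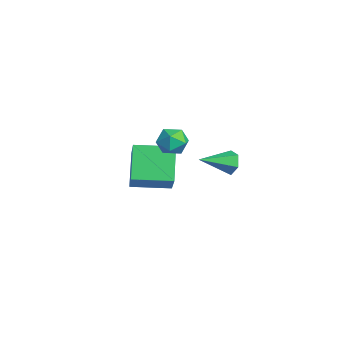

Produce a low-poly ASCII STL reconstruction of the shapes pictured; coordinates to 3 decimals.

solid 
facet normal 0.028 -0.045 0.999
outer loop
vertex 0.997 -1.935 -0.393
vertex 0.68 -2.657 -0.417
vertex 1.463 -2.57 -0.435
endloop
endfacet
facet normal 0.558 0.360 0.748
outer loop
vertex 0.997 -1.935 -0.393
vertex 1.463 -2.57 -0.435
vertex 1.628 -1.931 -0.866
endloop
endfacet
facet normal 0.269 0.890 0.367
outer loop
vertex 0.997 -1.935 -0.393
vertex 1.628 -1.931 -0.866
vertex 0.946 -1.622 -1.115
endloop
endfacet
facet normal -0.440 0.812 0.383
outer loop
vertex 0.997 -1.935 -0.393
vertex 0.946 -1.622 -1.115
vertex 0.36 -2.071 -0.837
endloop
endfacet
facet normal -0.589 0.233 0.774
outer loop
vertex 0.997 -1.935 -0.393
vertex 0.36 -2.071 -0.837
vertex 0.68 -2.657 -0.417
endloop
endfacet
facet normal 0.951 -0.040 0.306
outer loop
vertex 1.628 -1.931 -0.866
vertex 1.463 -2.57 -0.435
vertex 1.7 -2.649 -1.183
endloop
endfacet
facet normal 0.094 -0.696 0.712
outer loop
vertex 1.463 -2.57 -0.435
vertex 0.68 -2.657 -0.417
vertex 1.114 -3.098 -0.905
endloop
endfacet
facet normal -0.905 -0.245 0.348
outer loop
vertex 0.68 -2.657 -0.417
vertex 0.36 -2.071 -0.837
vertex 0.432 -2.789 -1.154
endloop
endfacet
facet normal -0.664 0.692 -0.284
outer loop
vertex 0.36 -2.071 -0.837
vertex 0.946 -1.622 -1.115
vertex 0.597 -2.15 -1.585
endloop
endfacet
facet normal 0.484 0.819 -0.309
outer loop
vertex 0.946 -1.622 -1.115
vertex 1.628 -1.931 -0.866
vertex 1.38 -2.063 -1.603
endloop
endfacet
facet normal 0.440 -0.812 -0.383
outer loop
vertex 1.063 -2.785 -1.627
vertex 1.7 -2.649 -1.183
vertex 1.114 -3.098 -0.905
endloop
endfacet
facet normal -0.269 -0.890 -0.367
outer loop
vertex 1.063 -2.785 -1.627
vertex 1.114 -3.098 -0.905
vertex 0.432 -2.789 -1.154
endloop
endfacet
facet normal -0.558 -0.360 -0.748
outer loop
vertex 1.063 -2.785 -1.627
vertex 0.432 -2.789 -1.154
vertex 0.597 -2.15 -1.585
endloop
endfacet
facet normal -0.028 0.045 -0.999
outer loop
vertex 1.063 -2.785 -1.627
vertex 0.597 -2.15 -1.585
vertex 1.38 -2.063 -1.603
endloop
endfacet
facet normal 0.589 -0.233 -0.774
outer loop
vertex 1.063 -2.785 -1.627
vertex 1.38 -2.063 -1.603
vertex 1.7 -2.649 -1.183
endloop
endfacet
facet normal 0.664 -0.692 0.284
outer loop
vertex 1.114 -3.098 -0.905
vertex 1.7 -2.649 -1.183
vertex 1.463 -2.57 -0.435
endloop
endfacet
facet normal -0.484 -0.819 0.309
outer loop
vertex 0.432 -2.789 -1.154
vertex 1.114 -3.098 -0.905
vertex 0.68 -2.657 -0.417
endloop
endfacet
facet normal -0.951 0.040 -0.306
outer loop
vertex 0.597 -2.15 -1.585
vertex 0.432 -2.789 -1.154
vertex 0.36 -2.071 -0.837
endloop
endfacet
facet normal -0.094 0.696 -0.712
outer loop
vertex 1.38 -2.063 -1.603
vertex 0.597 -2.15 -1.585
vertex 0.946 -1.622 -1.115
endloop
endfacet
facet normal 0.905 0.245 -0.348
outer loop
vertex 1.7 -2.649 -1.183
vertex 1.38 -2.063 -1.603
vertex 1.628 -1.931 -0.866
endloop
endfacet
facet normal -0.134 0.931 -0.338
outer loop
vertex 3.728 -0.29 -0.637
vertex 3.507 -0.523 -1.191
vertex 3.102 -0.406 -0.709
endloop
endfacet
facet normal -0.111 -0.018 0.994
outer loop
vertex 3.728 -0.29 -0.637
vertex 3.102 -0.406 -0.709
vertex 3.713 -1.957 -0.669
endloop
endfacet
facet normal -0.134 0.931 -0.339
outer loop
vertex 3.102 -0.406 -0.709
vertex 3.507 -0.523 -1.191
vertex 2.882 -0.639 -1.263
endloop
endfacet
facet normal -0.829 -0.315 0.462
outer loop
vertex 3.102 -0.406 -0.709
vertex 2.882 -0.639 -1.263
vertex 3.713 -1.957 -0.669
endloop
endfacet
facet normal -0.134 0.931 -0.339
outer loop
vertex 2.882 -0.639 -1.263
vertex 3.507 -0.523 -1.191
vertex 3.287 -0.756 -1.745
endloop
endfacet
facet normal -0.672 -0.612 -0.417
outer loop
vertex 2.882 -0.639 -1.263
vertex 3.287 -0.756 -1.745
vertex 3.713 -1.957 -0.669
endloop
endfacet
facet normal -0.133 0.931 -0.339
outer loop
vertex 3.287 -0.756 -1.745
vertex 3.507 -0.523 -1.191
vertex 3.912 -0.64 -1.672
endloop
endfacet
facet normal 0.203 -0.612 -0.764
outer loop
vertex 3.287 -0.756 -1.745
vertex 3.912 -0.64 -1.672
vertex 3.713 -1.957 -0.669
endloop
endfacet
facet normal -0.133 0.931 -0.339
outer loop
vertex 3.912 -0.64 -1.672
vertex 3.507 -0.523 -1.191
vertex 4.132 -0.407 -1.118
endloop
endfacet
facet normal 0.920 -0.316 -0.232
outer loop
vertex 3.912 -0.64 -1.672
vertex 4.132 -0.407 -1.118
vertex 3.713 -1.957 -0.669
endloop
endfacet
facet normal -0.133 0.931 -0.339
outer loop
vertex 4.132 -0.407 -1.118
vertex 3.507 -0.523 -1.191
vertex 3.728 -0.29 -0.637
endloop
endfacet
facet normal 0.763 -0.019 0.646
outer loop
vertex 4.132 -0.407 -1.118
vertex 3.728 -0.29 -0.637
vertex 3.713 -1.957 -0.669
endloop
endfacet
facet normal -0.724 0.136 -0.676
outer loop
vertex -3.026 -3.162 -3.873
vertex -2.571 -1.353 -3.996
vertex -1.787 -3.569 -5.283
endloop
endfacet
facet normal -0.243 -0.968 0.066
outer loop
vertex -0.309 -3.847 -3.904
vertex -3.026 -3.162 -3.873
vertex -1.787 -3.569 -5.283
endloop
endfacet
facet normal -0.724 0.136 -0.676
outer loop
vertex -1.787 -3.569 -5.283
vertex -2.571 -1.353 -3.996
vertex -1.332 -1.759 -5.405
endloop
endfacet
facet normal 0.645 -0.212 -0.734
outer loop
vertex -1.332 -1.759 -5.405
vertex -0.309 -3.847 -3.904
vertex -1.787 -3.569 -5.283
endloop
endfacet
facet normal -0.645 0.212 0.734
outer loop
vertex -3.026 -3.162 -3.873
vertex -1.093 -1.631 -2.617
vertex -2.571 -1.353 -3.996
endloop
endfacet
facet normal -0.243 -0.968 0.065
outer loop
vertex -1.548 -3.441 -2.495
vertex -3.026 -3.162 -3.873
vertex -0.309 -3.847 -3.904
endloop
endfacet
facet normal -0.645 0.212 0.734
outer loop
vertex -1.548 -3.441 -2.495
vertex -1.093 -1.631 -2.617
vertex -3.026 -3.162 -3.873
endloop
endfacet
facet normal 0.243 0.968 -0.065
outer loop
vertex -2.571 -1.353 -3.996
vertex -1.093 -1.631 -2.617
vertex -1.332 -1.759 -5.405
endloop
endfacet
facet normal 0.645 -0.212 -0.734
outer loop
vertex 0.146 -2.038 -4.027
vertex -0.309 -3.847 -3.904
vertex -1.332 -1.759 -5.405
endloop
endfacet
facet normal 0.244 0.968 -0.065
outer loop
vertex -1.332 -1.759 -5.405
vertex -1.093 -1.631 -2.617
vertex 0.146 -2.038 -4.027
endloop
endfacet
facet normal 0.724 -0.136 0.676
outer loop
vertex 0.146 -2.038 -4.027
vertex -1.548 -3.441 -2.495
vertex -0.309 -3.847 -3.904
endloop
endfacet
facet normal 0.724 -0.137 0.676
outer loop
vertex -1.093 -1.631 -2.617
vertex -1.548 -3.441 -2.495
vertex 0.146 -2.038 -4.027
endloop
endfacet

endsolid


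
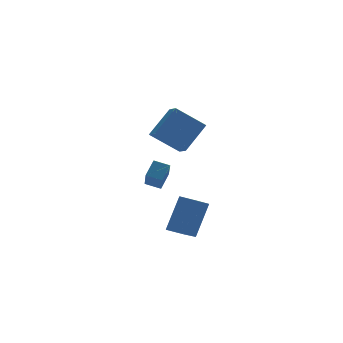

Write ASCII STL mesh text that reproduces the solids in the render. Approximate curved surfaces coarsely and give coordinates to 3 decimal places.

solid 
facet normal -0.641 -0.391 -0.660
outer loop
vertex 2.773 0.871 1.056
vertex 1.343 1.269 2.209
vertex 2.681 1.695 0.657
endloop
endfacet
facet normal 0.761 -0.212 -0.613
outer loop
vertex 3.917 2.451 1.931
vertex 2.773 0.871 1.056
vertex 2.681 1.695 0.657
endloop
endfacet
facet normal -0.641 -0.392 -0.660
outer loop
vertex 2.681 1.695 0.657
vertex 1.343 1.269 2.209
vertex 1.25 2.092 1.81
endloop
endfacet
facet normal -0.101 0.895 -0.434
outer loop
vertex 1.25 2.092 1.81
vertex 3.917 2.451 1.931
vertex 2.681 1.695 0.657
endloop
endfacet
facet normal 0.101 -0.895 0.434
outer loop
vertex 2.773 0.871 1.056
vertex 2.579 2.025 3.483
vertex 1.343 1.269 2.209
endloop
endfacet
facet normal 0.761 -0.211 -0.613
outer loop
vertex 4.01 1.628 2.33
vertex 2.773 0.871 1.056
vertex 3.917 2.451 1.931
endloop
endfacet
facet normal 0.101 -0.895 0.434
outer loop
vertex 4.01 1.628 2.33
vertex 2.579 2.025 3.483
vertex 2.773 0.871 1.056
endloop
endfacet
facet normal -0.761 0.211 0.613
outer loop
vertex 1.343 1.269 2.209
vertex 2.579 2.025 3.483
vertex 1.25 2.092 1.81
endloop
endfacet
facet normal -0.101 0.895 -0.434
outer loop
vertex 2.487 2.849 3.084
vertex 3.917 2.451 1.931
vertex 1.25 2.092 1.81
endloop
endfacet
facet normal -0.761 0.212 0.613
outer loop
vertex 1.25 2.092 1.81
vertex 2.579 2.025 3.483
vertex 2.487 2.849 3.084
endloop
endfacet
facet normal 0.641 0.392 0.660
outer loop
vertex 2.487 2.849 3.084
vertex 4.01 1.628 2.33
vertex 3.917 2.451 1.931
endloop
endfacet
facet normal 0.641 0.391 0.660
outer loop
vertex 2.579 2.025 3.483
vertex 4.01 1.628 2.33
vertex 2.487 2.849 3.084
endloop
endfacet
facet normal -0.842 0.454 0.292
outer loop
vertex 1.37 3.29 -1.547
vertex 1.931 3.87 -0.83
vertex 1.619 4.513 -2.731
endloop
endfacet
facet normal -0.519 -0.538 -0.665
outer loop
vertex 2.369 4.11 -2.99
vertex 1.37 3.29 -1.547
vertex 1.619 4.513 -2.731
endloop
endfacet
facet normal -0.842 0.454 0.292
outer loop
vertex 1.619 4.513 -2.731
vertex 1.931 3.87 -0.83
vertex 2.18 5.093 -2.013
endloop
endfacet
facet normal 0.145 0.711 -0.688
outer loop
vertex 2.18 5.093 -2.013
vertex 2.369 4.11 -2.99
vertex 1.619 4.513 -2.731
endloop
endfacet
facet normal -0.144 -0.711 0.688
outer loop
vertex 1.37 3.29 -1.547
vertex 2.681 3.467 -1.089
vertex 1.931 3.87 -0.83
endloop
endfacet
facet normal -0.519 -0.537 -0.665
outer loop
vertex 2.12 2.887 -1.807
vertex 1.37 3.29 -1.547
vertex 2.369 4.11 -2.99
endloop
endfacet
facet normal -0.144 -0.712 0.688
outer loop
vertex 2.12 2.887 -1.807
vertex 2.681 3.467 -1.089
vertex 1.37 3.29 -1.547
endloop
endfacet
facet normal 0.518 0.538 0.665
outer loop
vertex 1.931 3.87 -0.83
vertex 2.681 3.467 -1.089
vertex 2.18 5.093 -2.013
endloop
endfacet
facet normal 0.144 0.711 -0.688
outer loop
vertex 2.93 4.69 -2.273
vertex 2.369 4.11 -2.99
vertex 2.18 5.093 -2.013
endloop
endfacet
facet normal 0.519 0.538 0.664
outer loop
vertex 2.18 5.093 -2.013
vertex 2.681 3.467 -1.089
vertex 2.93 4.69 -2.273
endloop
endfacet
facet normal 0.842 -0.454 -0.292
outer loop
vertex 2.93 4.69 -2.273
vertex 2.12 2.887 -1.807
vertex 2.369 4.11 -2.99
endloop
endfacet
facet normal 0.842 -0.454 -0.292
outer loop
vertex 2.681 3.467 -1.089
vertex 2.12 2.887 -1.807
vertex 2.93 4.69 -2.273
endloop
endfacet
facet normal -0.731 0.677 0.085
outer loop
vertex 2.44 0.801 -2.005
vertex 3.364 1.907 -2.869
vertex 1.567 0.09 -3.849
endloop
endfacet
facet normal -0.550 -0.658 0.514
outer loop
vertex 2.276 -0.567 -3.931
vertex 2.44 0.801 -2.005
vertex 1.567 0.09 -3.849
endloop
endfacet
facet normal -0.731 0.677 0.085
outer loop
vertex 1.567 0.09 -3.849
vertex 3.364 1.907 -2.869
vertex 2.491 1.196 -4.712
endloop
endfacet
facet normal -0.404 -0.329 -0.854
outer loop
vertex 2.491 1.196 -4.712
vertex 2.276 -0.567 -3.931
vertex 1.567 0.09 -3.849
endloop
endfacet
facet normal 0.404 0.329 0.853
outer loop
vertex 2.44 0.801 -2.005
vertex 4.073 1.25 -2.951
vertex 3.364 1.907 -2.869
endloop
endfacet
facet normal -0.550 -0.658 0.514
outer loop
vertex 3.149 0.144 -2.088
vertex 2.44 0.801 -2.005
vertex 2.276 -0.567 -3.931
endloop
endfacet
facet normal 0.404 0.328 0.854
outer loop
vertex 3.149 0.144 -2.088
vertex 4.073 1.25 -2.951
vertex 2.44 0.801 -2.005
endloop
endfacet
facet normal 0.550 0.658 -0.514
outer loop
vertex 3.364 1.907 -2.869
vertex 4.073 1.25 -2.951
vertex 2.491 1.196 -4.712
endloop
endfacet
facet normal -0.405 -0.329 -0.853
outer loop
vertex 3.2 0.539 -4.795
vertex 2.276 -0.567 -3.931
vertex 2.491 1.196 -4.712
endloop
endfacet
facet normal 0.550 0.658 -0.514
outer loop
vertex 2.491 1.196 -4.712
vertex 4.073 1.25 -2.951
vertex 3.2 0.539 -4.795
endloop
endfacet
facet normal 0.731 -0.677 -0.085
outer loop
vertex 3.2 0.539 -4.795
vertex 3.149 0.144 -2.088
vertex 2.276 -0.567 -3.931
endloop
endfacet
facet normal 0.731 -0.677 -0.085
outer loop
vertex 4.073 1.25 -2.951
vertex 3.149 0.144 -2.088
vertex 3.2 0.539 -4.795
endloop
endfacet

endsolid


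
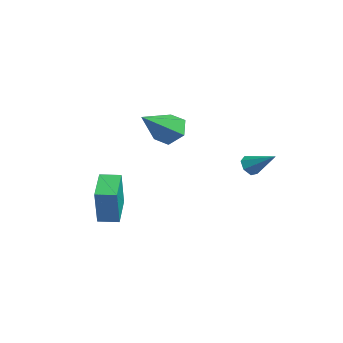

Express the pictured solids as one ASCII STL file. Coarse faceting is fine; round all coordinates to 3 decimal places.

solid 
facet normal -0.835 0.436 0.337
outer loop
vertex -0.801 -3.002 -2.017
vertex -0.369 -2.178 -2.012
vertex -1.378 -2.689 -3.853
endloop
endfacet
facet normal -0.464 -0.886 -0.005
outer loop
vertex -0.051 -3.382 -4.388
vertex -0.801 -3.002 -2.017
vertex -1.378 -2.689 -3.853
endloop
endfacet
facet normal -0.835 0.436 0.336
outer loop
vertex -1.378 -2.689 -3.853
vertex -0.369 -2.178 -2.012
vertex -0.946 -1.866 -3.849
endloop
endfacet
facet normal -0.296 0.160 -0.942
outer loop
vertex -0.946 -1.866 -3.849
vertex -0.051 -3.382 -4.388
vertex -1.378 -2.689 -3.853
endloop
endfacet
facet normal 0.296 -0.161 0.942
outer loop
vertex -0.801 -3.002 -2.017
vertex 0.958 -2.871 -2.547
vertex -0.369 -2.178 -2.012
endloop
endfacet
facet normal -0.464 -0.886 -0.005
outer loop
vertex 0.526 -3.694 -2.551
vertex -0.801 -3.002 -2.017
vertex -0.051 -3.382 -4.388
endloop
endfacet
facet normal 0.296 -0.160 0.942
outer loop
vertex 0.526 -3.694 -2.551
vertex 0.958 -2.871 -2.547
vertex -0.801 -3.002 -2.017
endloop
endfacet
facet normal 0.464 0.886 0.005
outer loop
vertex -0.369 -2.178 -2.012
vertex 0.958 -2.871 -2.547
vertex -0.946 -1.866 -3.849
endloop
endfacet
facet normal -0.295 0.161 -0.942
outer loop
vertex 0.381 -2.558 -4.383
vertex -0.051 -3.382 -4.388
vertex -0.946 -1.866 -3.849
endloop
endfacet
facet normal 0.464 0.886 0.005
outer loop
vertex -0.946 -1.866 -3.849
vertex 0.958 -2.871 -2.547
vertex 0.381 -2.558 -4.383
endloop
endfacet
facet normal 0.835 -0.436 -0.336
outer loop
vertex 0.381 -2.558 -4.383
vertex 0.526 -3.694 -2.551
vertex -0.051 -3.382 -4.388
endloop
endfacet
facet normal 0.834 -0.436 -0.337
outer loop
vertex 0.958 -2.871 -2.547
vertex 0.526 -3.694 -2.551
vertex 0.381 -2.558 -4.383
endloop
endfacet
facet normal -0.374 0.734 -0.567
outer loop
vertex 0.49 -0.415 -0.206
vertex -0.006 -0.162 0.449
vertex 0.783 0.167 0.355
endloop
endfacet
facet normal 0.938 -0.196 -0.287
outer loop
vertex 0.49 -0.415 -0.206
vertex 0.783 0.167 0.355
vertex 0.786 -1.718 1.651
endloop
endfacet
facet normal -0.374 0.734 -0.567
outer loop
vertex 0.783 0.167 0.355
vertex -0.006 -0.162 0.449
vertex 0.286 0.42 1.01
endloop
endfacet
facet normal 0.808 0.334 0.484
outer loop
vertex 0.783 0.167 0.355
vertex 0.286 0.42 1.01
vertex 0.786 -1.718 1.651
endloop
endfacet
facet normal -0.374 0.734 -0.567
outer loop
vertex 0.286 0.42 1.01
vertex -0.006 -0.162 0.449
vertex -0.502 0.091 1.104
endloop
endfacet
facet normal -0.005 0.286 0.958
outer loop
vertex 0.286 0.42 1.01
vertex -0.502 0.091 1.104
vertex 0.786 -1.718 1.651
endloop
endfacet
facet normal -0.374 0.734 -0.567
outer loop
vertex -0.502 0.091 1.104
vertex -0.006 -0.162 0.449
vertex -0.795 -0.491 0.543
endloop
endfacet
facet normal -0.690 -0.291 0.662
outer loop
vertex -0.502 0.091 1.104
vertex -0.795 -0.491 0.543
vertex 0.786 -1.718 1.651
endloop
endfacet
facet normal -0.374 0.734 -0.567
outer loop
vertex -0.795 -0.491 0.543
vertex -0.006 -0.162 0.449
vertex -0.299 -0.744 -0.112
endloop
endfacet
facet normal -0.561 -0.821 -0.108
outer loop
vertex -0.795 -0.491 0.543
vertex -0.299 -0.744 -0.112
vertex 0.786 -1.718 1.651
endloop
endfacet
facet normal -0.374 0.734 -0.567
outer loop
vertex -0.299 -0.744 -0.112
vertex -0.006 -0.162 0.449
vertex 0.49 -0.415 -0.206
endloop
endfacet
facet normal 0.253 -0.773 -0.582
outer loop
vertex -0.299 -0.744 -0.112
vertex 0.49 -0.415 -0.206
vertex 0.786 -1.718 1.651
endloop
endfacet
facet normal -0.665 -0.511 -0.545
outer loop
vertex 2.568 2.395 -1.598
vertex 2.178 2.507 -1.227
vertex 2.32 2.797 -1.672
endloop
endfacet
facet normal 0.726 0.338 -0.599
outer loop
vertex 2.568 2.395 -1.598
vertex 2.32 2.797 -1.672
vertex 3.122 3.233 -0.453
endloop
endfacet
facet normal -0.665 -0.510 -0.545
outer loop
vertex 2.32 2.797 -1.672
vertex 2.178 2.507 -1.227
vertex 1.966 2.98 -1.411
endloop
endfacet
facet normal 0.153 0.894 -0.420
outer loop
vertex 2.32 2.797 -1.672
vertex 1.966 2.98 -1.411
vertex 3.122 3.233 -0.453
endloop
endfacet
facet normal -0.665 -0.510 -0.545
outer loop
vertex 1.966 2.98 -1.411
vertex 2.178 2.507 -1.227
vertex 1.771 2.807 -1.011
endloop
endfacet
facet normal -0.372 0.904 0.210
outer loop
vertex 1.966 2.98 -1.411
vertex 1.771 2.807 -1.011
vertex 3.122 3.233 -0.453
endloop
endfacet
facet normal -0.665 -0.510 -0.545
outer loop
vertex 1.771 2.807 -1.011
vertex 2.178 2.507 -1.227
vertex 1.882 2.409 -0.774
endloop
endfacet
facet normal -0.451 0.360 0.817
outer loop
vertex 1.771 2.807 -1.011
vertex 1.882 2.409 -0.774
vertex 3.122 3.233 -0.453
endloop
endfacet
facet normal -0.664 -0.512 -0.545
outer loop
vertex 1.882 2.409 -0.774
vertex 2.178 2.507 -1.227
vertex 2.217 2.084 -0.877
endloop
endfacet
facet normal -0.027 -0.327 0.945
outer loop
vertex 1.882 2.409 -0.774
vertex 2.217 2.084 -0.877
vertex 3.122 3.233 -0.453
endloop
endfacet
facet normal -0.665 -0.512 -0.544
outer loop
vertex 2.217 2.084 -0.877
vertex 2.178 2.507 -1.227
vertex 2.522 2.078 -1.244
endloop
endfacet
facet normal 0.584 -0.643 0.496
outer loop
vertex 2.217 2.084 -0.877
vertex 2.522 2.078 -1.244
vertex 3.122 3.233 -0.453
endloop
endfacet
facet normal -0.665 -0.512 -0.544
outer loop
vertex 2.522 2.078 -1.244
vertex 2.178 2.507 -1.227
vertex 2.568 2.395 -1.598
endloop
endfacet
facet normal 0.918 -0.346 -0.191
outer loop
vertex 2.522 2.078 -1.244
vertex 2.568 2.395 -1.598
vertex 3.122 3.233 -0.453
endloop
endfacet

endsolid


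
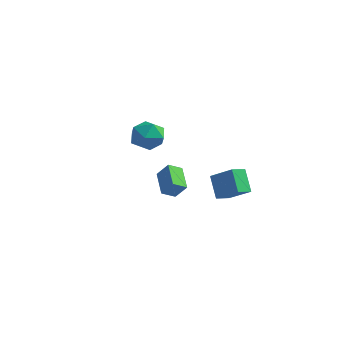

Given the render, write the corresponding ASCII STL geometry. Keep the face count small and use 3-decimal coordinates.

solid 
facet normal -0.836 0.038 -0.547
outer loop
vertex 2.501 -1.49 -3.609
vertex 2.721 -0.585 -3.882
vertex 3.281 -2.05 -4.839
endloop
endfacet
facet normal -0.226 -0.933 0.281
outer loop
vertex 4.719 -2.115 -3.898
vertex 2.501 -1.49 -3.609
vertex 3.281 -2.05 -4.839
endloop
endfacet
facet normal -0.836 0.037 -0.547
outer loop
vertex 3.281 -2.05 -4.839
vertex 2.721 -0.585 -3.882
vertex 3.5 -1.145 -5.112
endloop
endfacet
facet normal 0.500 -0.359 -0.788
outer loop
vertex 3.5 -1.145 -5.112
vertex 4.719 -2.115 -3.898
vertex 3.281 -2.05 -4.839
endloop
endfacet
facet normal -0.500 0.359 0.788
outer loop
vertex 2.501 -1.49 -3.609
vertex 4.159 -0.65 -2.941
vertex 2.721 -0.585 -3.882
endloop
endfacet
facet normal -0.226 -0.933 0.281
outer loop
vertex 3.94 -1.555 -2.668
vertex 2.501 -1.49 -3.609
vertex 4.719 -2.115 -3.898
endloop
endfacet
facet normal -0.499 0.359 0.789
outer loop
vertex 3.94 -1.555 -2.668
vertex 4.159 -0.65 -2.941
vertex 2.501 -1.49 -3.609
endloop
endfacet
facet normal 0.226 0.933 -0.281
outer loop
vertex 2.721 -0.585 -3.882
vertex 4.159 -0.65 -2.941
vertex 3.5 -1.145 -5.112
endloop
endfacet
facet normal 0.499 -0.359 -0.788
outer loop
vertex 4.939 -1.21 -4.171
vertex 4.719 -2.115 -3.898
vertex 3.5 -1.145 -5.112
endloop
endfacet
facet normal 0.226 0.933 -0.281
outer loop
vertex 3.5 -1.145 -5.112
vertex 4.159 -0.65 -2.941
vertex 4.939 -1.21 -4.171
endloop
endfacet
facet normal 0.836 -0.038 0.547
outer loop
vertex 4.939 -1.21 -4.171
vertex 3.94 -1.555 -2.668
vertex 4.719 -2.115 -3.898
endloop
endfacet
facet normal 0.836 -0.037 0.547
outer loop
vertex 4.159 -0.65 -2.941
vertex 3.94 -1.555 -2.668
vertex 4.939 -1.21 -4.171
endloop
endfacet
facet normal -0.646 0.628 0.434
outer loop
vertex 1.247 -3.546 -2.31
vertex 1.645 -2.852 -2.722
vertex 0.575 -3.658 -3.148
endloop
endfacet
facet normal -0.443 -0.771 0.458
outer loop
vertex 1.635 -4.688 -3.858
vertex 1.247 -3.546 -2.31
vertex 0.575 -3.658 -3.148
endloop
endfacet
facet normal -0.646 0.628 0.434
outer loop
vertex 0.575 -3.658 -3.148
vertex 1.645 -2.852 -2.722
vertex 0.973 -2.964 -3.56
endloop
endfacet
facet normal -0.622 -0.104 -0.776
outer loop
vertex 0.973 -2.964 -3.56
vertex 1.635 -4.688 -3.858
vertex 0.575 -3.658 -3.148
endloop
endfacet
facet normal 0.622 0.104 0.776
outer loop
vertex 1.247 -3.546 -2.31
vertex 2.705 -3.882 -3.432
vertex 1.645 -2.852 -2.722
endloop
endfacet
facet normal -0.443 -0.771 0.458
outer loop
vertex 2.307 -4.576 -3.02
vertex 1.247 -3.546 -2.31
vertex 1.635 -4.688 -3.858
endloop
endfacet
facet normal 0.622 0.104 0.776
outer loop
vertex 2.307 -4.576 -3.02
vertex 2.705 -3.882 -3.432
vertex 1.247 -3.546 -2.31
endloop
endfacet
facet normal 0.443 0.771 -0.458
outer loop
vertex 1.645 -2.852 -2.722
vertex 2.705 -3.882 -3.432
vertex 0.973 -2.964 -3.56
endloop
endfacet
facet normal -0.622 -0.104 -0.776
outer loop
vertex 2.033 -3.994 -4.27
vertex 1.635 -4.688 -3.858
vertex 0.973 -2.964 -3.56
endloop
endfacet
facet normal 0.443 0.771 -0.458
outer loop
vertex 0.973 -2.964 -3.56
vertex 2.705 -3.882 -3.432
vertex 2.033 -3.994 -4.27
endloop
endfacet
facet normal 0.646 -0.628 -0.434
outer loop
vertex 2.033 -3.994 -4.27
vertex 2.307 -4.576 -3.02
vertex 1.635 -4.688 -3.858
endloop
endfacet
facet normal 0.646 -0.628 -0.434
outer loop
vertex 2.705 -3.882 -3.432
vertex 2.307 -4.576 -3.02
vertex 2.033 -3.994 -4.27
endloop
endfacet
facet normal 0.190 0.948 -0.255
outer loop
vertex -2.45 0.901 -3.441
vertex -3.463 1.22 -3.01
vertex -2.532 1.213 -2.341
endloop
endfacet
facet normal 0.795 0.597 -0.110
outer loop
vertex -2.45 0.901 -3.441
vertex -2.532 1.213 -2.341
vertex -1.893 0.308 -2.634
endloop
endfacet
facet normal 0.835 0.036 -0.550
outer loop
vertex -2.45 0.901 -3.441
vertex -1.893 0.308 -2.634
vertex -2.429 -0.244 -3.484
endloop
endfacet
facet normal 0.255 0.041 -0.966
outer loop
vertex -2.45 0.901 -3.441
vertex -2.429 -0.244 -3.484
vertex -3.399 0.319 -3.716
endloop
endfacet
facet normal -0.143 0.604 -0.784
outer loop
vertex -2.45 0.901 -3.441
vertex -3.399 0.319 -3.716
vertex -3.463 1.22 -3.01
endloop
endfacet
facet normal 0.752 0.350 0.558
outer loop
vertex -1.893 0.308 -2.634
vertex -2.532 1.213 -2.341
vertex -2.561 0.261 -1.704
endloop
endfacet
facet normal -0.226 0.919 0.324
outer loop
vertex -2.532 1.213 -2.341
vertex -3.463 1.22 -3.01
vertex -3.531 0.824 -1.936
endloop
endfacet
facet normal -0.766 0.362 -0.532
outer loop
vertex -3.463 1.22 -3.01
vertex -3.399 0.319 -3.716
vertex -4.067 0.272 -2.786
endloop
endfacet
facet normal -0.121 -0.549 -0.827
outer loop
vertex -3.399 0.319 -3.716
vertex -2.429 -0.244 -3.484
vertex -3.428 -0.633 -3.079
endloop
endfacet
facet normal 0.817 -0.557 -0.153
outer loop
vertex -2.429 -0.244 -3.484
vertex -1.893 0.308 -2.634
vertex -2.497 -0.64 -2.41
endloop
endfacet
facet normal -0.255 -0.041 0.966
outer loop
vertex -3.51 -0.321 -1.979
vertex -2.561 0.261 -1.704
vertex -3.531 0.824 -1.936
endloop
endfacet
facet normal -0.835 -0.036 0.550
outer loop
vertex -3.51 -0.321 -1.979
vertex -3.531 0.824 -1.936
vertex -4.067 0.272 -2.786
endloop
endfacet
facet normal -0.795 -0.597 0.110
outer loop
vertex -3.51 -0.321 -1.979
vertex -4.067 0.272 -2.786
vertex -3.428 -0.633 -3.079
endloop
endfacet
facet normal -0.190 -0.948 0.255
outer loop
vertex -3.51 -0.321 -1.979
vertex -3.428 -0.633 -3.079
vertex -2.497 -0.64 -2.41
endloop
endfacet
facet normal 0.143 -0.604 0.784
outer loop
vertex -3.51 -0.321 -1.979
vertex -2.497 -0.64 -2.41
vertex -2.561 0.261 -1.704
endloop
endfacet
facet normal 0.121 0.549 0.827
outer loop
vertex -3.531 0.824 -1.936
vertex -2.561 0.261 -1.704
vertex -2.532 1.213 -2.341
endloop
endfacet
facet normal -0.817 0.557 0.153
outer loop
vertex -4.067 0.272 -2.786
vertex -3.531 0.824 -1.936
vertex -3.463 1.22 -3.01
endloop
endfacet
facet normal -0.752 -0.350 -0.558
outer loop
vertex -3.428 -0.633 -3.079
vertex -4.067 0.272 -2.786
vertex -3.399 0.319 -3.716
endloop
endfacet
facet normal 0.226 -0.919 -0.324
outer loop
vertex -2.497 -0.64 -2.41
vertex -3.428 -0.633 -3.079
vertex -2.429 -0.244 -3.484
endloop
endfacet
facet normal 0.766 -0.362 0.532
outer loop
vertex -2.561 0.261 -1.704
vertex -2.497 -0.64 -2.41
vertex -1.893 0.308 -2.634
endloop
endfacet

endsolid


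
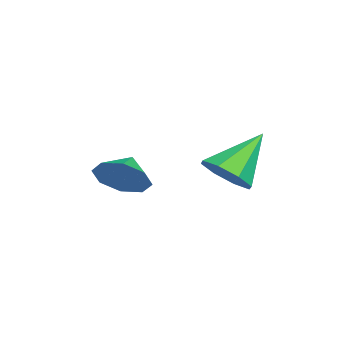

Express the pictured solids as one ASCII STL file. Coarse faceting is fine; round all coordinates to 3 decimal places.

solid 
facet normal 0.525 -0.499 -0.690
outer loop
vertex -1.132 3.401 0.179
vertex -1.912 2.949 -0.088
vertex -1.487 3.748 -0.342
endloop
endfacet
facet normal 0.422 0.860 0.285
outer loop
vertex -1.132 3.401 0.179
vertex -1.487 3.748 -0.342
vertex -2.948 3.931 1.268
endloop
endfacet
facet normal 0.526 -0.499 -0.689
outer loop
vertex -1.487 3.748 -0.342
vertex -1.912 2.949 -0.088
vertex -2.09 3.627 -0.715
endloop
endfacet
facet normal -0.082 0.979 -0.185
outer loop
vertex -1.487 3.748 -0.342
vertex -2.09 3.627 -0.715
vertex -2.948 3.931 1.268
endloop
endfacet
facet normal 0.527 -0.498 -0.689
outer loop
vertex -2.09 3.627 -0.715
vertex -1.912 2.949 -0.088
vertex -2.589 3.108 -0.721
endloop
endfacet
facet normal -0.663 0.642 -0.385
outer loop
vertex -2.09 3.627 -0.715
vertex -2.589 3.108 -0.721
vertex -2.948 3.931 1.268
endloop
endfacet
facet normal 0.526 -0.499 -0.688
outer loop
vertex -2.589 3.108 -0.721
vertex -1.912 2.949 -0.088
vertex -2.691 2.497 -0.356
endloop
endfacet
facet normal -0.980 0.046 -0.196
outer loop
vertex -2.589 3.108 -0.721
vertex -2.691 2.497 -0.356
vertex -2.948 3.931 1.268
endloop
endfacet
facet normal 0.526 -0.498 -0.689
outer loop
vertex -2.691 2.497 -0.356
vertex -1.912 2.949 -0.088
vertex -2.337 2.15 0.165
endloop
endfacet
facet normal -0.847 -0.458 0.270
outer loop
vertex -2.691 2.497 -0.356
vertex -2.337 2.15 0.165
vertex -2.948 3.931 1.268
endloop
endfacet
facet normal 0.526 -0.498 -0.689
outer loop
vertex -2.337 2.15 0.165
vertex -1.912 2.949 -0.088
vertex -1.734 2.271 0.538
endloop
endfacet
facet normal -0.343 -0.577 0.741
outer loop
vertex -2.337 2.15 0.165
vertex -1.734 2.271 0.538
vertex -2.948 3.931 1.268
endloop
endfacet
facet normal 0.526 -0.498 -0.689
outer loop
vertex -1.734 2.271 0.538
vertex -1.912 2.949 -0.088
vertex -1.235 2.79 0.544
endloop
endfacet
facet normal 0.238 -0.240 0.941
outer loop
vertex -1.734 2.271 0.538
vertex -1.235 2.79 0.544
vertex -2.948 3.931 1.268
endloop
endfacet
facet normal 0.525 -0.500 -0.689
outer loop
vertex -1.235 2.79 0.544
vertex -1.912 2.949 -0.088
vertex -1.132 3.401 0.179
endloop
endfacet
facet normal 0.555 0.356 0.752
outer loop
vertex -1.235 2.79 0.544
vertex -1.132 3.401 0.179
vertex -2.948 3.931 1.268
endloop
endfacet
facet normal 0.837 -0.179 -0.517
outer loop
vertex -1.122 0.015 0.526
vertex -1.637 -0.12 -0.261
vertex -1.223 0.629 0.15
endloop
endfacet
facet normal -0.150 0.498 0.854
outer loop
vertex -1.122 0.015 0.526
vertex -1.223 0.629 0.15
vertex -2.483 0.06 0.261
endloop
endfacet
facet normal 0.837 -0.179 -0.517
outer loop
vertex -1.223 0.629 0.15
vertex -1.637 -0.12 -0.261
vertex -1.566 0.805 -0.466
endloop
endfacet
facet normal -0.340 0.837 0.429
outer loop
vertex -1.223 0.629 0.15
vertex -1.566 0.805 -0.466
vertex -2.483 0.06 0.261
endloop
endfacet
facet normal 0.837 -0.179 -0.517
outer loop
vertex -1.566 0.805 -0.466
vertex -1.637 -0.12 -0.261
vertex -1.951 0.438 -0.963
endloop
endfacet
facet normal -0.654 0.755 -0.051
outer loop
vertex -1.566 0.805 -0.466
vertex -1.951 0.438 -0.963
vertex -2.483 0.06 0.261
endloop
endfacet
facet normal 0.837 -0.179 -0.517
outer loop
vertex -1.951 0.438 -0.963
vertex -1.637 -0.12 -0.261
vertex -2.152 -0.256 -1.048
endloop
endfacet
facet normal -0.905 0.299 -0.301
outer loop
vertex -1.951 0.438 -0.963
vertex -2.152 -0.256 -1.048
vertex -2.483 0.06 0.261
endloop
endfacet
facet normal 0.837 -0.179 -0.517
outer loop
vertex -2.152 -0.256 -1.048
vertex -1.637 -0.12 -0.261
vertex -2.051 -0.87 -0.672
endloop
endfacet
facet normal -0.948 -0.264 -0.176
outer loop
vertex -2.152 -0.256 -1.048
vertex -2.051 -0.87 -0.672
vertex -2.483 0.06 0.261
endloop
endfacet
facet normal 0.837 -0.179 -0.517
outer loop
vertex -2.051 -0.87 -0.672
vertex -1.637 -0.12 -0.261
vertex -1.708 -1.045 -0.056
endloop
endfacet
facet normal -0.757 -0.603 0.250
outer loop
vertex -2.051 -0.87 -0.672
vertex -1.708 -1.045 -0.056
vertex -2.483 0.06 0.261
endloop
endfacet
facet normal 0.837 -0.179 -0.517
outer loop
vertex -1.708 -1.045 -0.056
vertex -1.637 -0.12 -0.261
vertex -1.323 -0.679 0.441
endloop
endfacet
facet normal -0.445 -0.521 0.728
outer loop
vertex -1.708 -1.045 -0.056
vertex -1.323 -0.679 0.441
vertex -2.483 0.06 0.261
endloop
endfacet
facet normal 0.837 -0.179 -0.517
outer loop
vertex -1.323 -0.679 0.441
vertex -1.637 -0.12 -0.261
vertex -1.122 0.015 0.526
endloop
endfacet
facet normal -0.193 -0.064 0.979
outer loop
vertex -1.323 -0.679 0.441
vertex -1.122 0.015 0.526
vertex -2.483 0.06 0.261
endloop
endfacet

endsolid


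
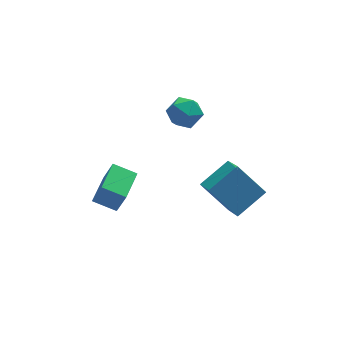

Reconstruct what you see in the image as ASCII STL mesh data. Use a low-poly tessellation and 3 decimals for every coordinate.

solid 
facet normal -0.808 0.473 0.352
outer loop
vertex -3.89 1.448 -0.153
vertex -2.954 2.97 -0.048
vertex -4.3 1.798 -1.564
endloop
endfacet
facet normal -0.523 -0.850 -0.059
outer loop
vertex -3.226 1.17 -2.032
vertex -3.89 1.448 -0.153
vertex -4.3 1.798 -1.564
endloop
endfacet
facet normal -0.808 0.472 0.353
outer loop
vertex -4.3 1.798 -1.564
vertex -2.954 2.97 -0.048
vertex -3.365 3.32 -1.458
endloop
endfacet
facet normal -0.271 0.232 -0.934
outer loop
vertex -3.365 3.32 -1.458
vertex -3.226 1.17 -2.032
vertex -4.3 1.798 -1.564
endloop
endfacet
facet normal 0.272 -0.232 0.934
outer loop
vertex -3.89 1.448 -0.153
vertex -1.88 2.342 -0.516
vertex -2.954 2.97 -0.048
endloop
endfacet
facet normal -0.523 -0.851 -0.059
outer loop
vertex -2.815 0.82 -0.622
vertex -3.89 1.448 -0.153
vertex -3.226 1.17 -2.032
endloop
endfacet
facet normal 0.272 -0.232 0.934
outer loop
vertex -2.815 0.82 -0.622
vertex -1.88 2.342 -0.516
vertex -3.89 1.448 -0.153
endloop
endfacet
facet normal 0.523 0.850 0.059
outer loop
vertex -2.954 2.97 -0.048
vertex -1.88 2.342 -0.516
vertex -3.365 3.32 -1.458
endloop
endfacet
facet normal -0.272 0.232 -0.934
outer loop
vertex -2.29 2.692 -1.927
vertex -3.226 1.17 -2.032
vertex -3.365 3.32 -1.458
endloop
endfacet
facet normal 0.523 0.851 0.059
outer loop
vertex -3.365 3.32 -1.458
vertex -1.88 2.342 -0.516
vertex -2.29 2.692 -1.927
endloop
endfacet
facet normal 0.808 -0.472 -0.353
outer loop
vertex -2.29 2.692 -1.927
vertex -2.815 0.82 -0.622
vertex -3.226 1.17 -2.032
endloop
endfacet
facet normal 0.808 -0.472 -0.352
outer loop
vertex -1.88 2.342 -0.516
vertex -2.815 0.82 -0.622
vertex -2.29 2.692 -1.927
endloop
endfacet
facet normal -0.832 -0.332 -0.445
outer loop
vertex 2.181 -1.292 -1.375
vertex 1.026 -0.245 0.002
vertex 2.189 0.304 -2.581
endloop
endfacet
facet normal 0.555 -0.503 -0.662
outer loop
vertex 3.794 0.945 -1.722
vertex 2.181 -1.292 -1.375
vertex 2.189 0.304 -2.581
endloop
endfacet
facet normal -0.832 -0.332 -0.445
outer loop
vertex 2.189 0.304 -2.581
vertex 1.026 -0.245 0.002
vertex 1.034 1.351 -1.204
endloop
endfacet
facet normal 0.004 0.798 -0.603
outer loop
vertex 1.034 1.351 -1.204
vertex 3.794 0.945 -1.722
vertex 2.189 0.304 -2.581
endloop
endfacet
facet normal -0.004 -0.798 0.603
outer loop
vertex 2.181 -1.292 -1.375
vertex 2.631 0.396 0.861
vertex 1.026 -0.245 0.002
endloop
endfacet
facet normal 0.555 -0.503 -0.662
outer loop
vertex 3.786 -0.651 -0.516
vertex 2.181 -1.292 -1.375
vertex 3.794 0.945 -1.722
endloop
endfacet
facet normal -0.004 -0.798 0.603
outer loop
vertex 3.786 -0.651 -0.516
vertex 2.631 0.396 0.861
vertex 2.181 -1.292 -1.375
endloop
endfacet
facet normal -0.555 0.503 0.662
outer loop
vertex 1.026 -0.245 0.002
vertex 2.631 0.396 0.861
vertex 1.034 1.351 -1.204
endloop
endfacet
facet normal 0.004 0.798 -0.603
outer loop
vertex 2.639 1.992 -0.345
vertex 3.794 0.945 -1.722
vertex 1.034 1.351 -1.204
endloop
endfacet
facet normal -0.555 0.503 0.662
outer loop
vertex 1.034 1.351 -1.204
vertex 2.631 0.396 0.861
vertex 2.639 1.992 -0.345
endloop
endfacet
facet normal 0.832 0.332 0.445
outer loop
vertex 2.639 1.992 -0.345
vertex 3.786 -0.651 -0.516
vertex 3.794 0.945 -1.722
endloop
endfacet
facet normal 0.832 0.332 0.445
outer loop
vertex 2.631 0.396 0.861
vertex 3.786 -0.651 -0.516
vertex 2.639 1.992 -0.345
endloop
endfacet
facet normal -0.390 0.919 -0.054
outer loop
vertex 0.613 3.446 3.012
vertex -0.223 3.117 3.448
vertex 0.526 3.468 4.007
endloop
endfacet
facet normal 0.320 0.948 0.007
outer loop
vertex 0.613 3.446 3.012
vertex 0.526 3.468 4.007
vertex 1.386 3.181 3.587
endloop
endfacet
facet normal 0.603 0.587 -0.540
outer loop
vertex 0.613 3.446 3.012
vertex 1.386 3.181 3.587
vertex 1.167 2.652 2.768
endloop
endfacet
facet normal 0.068 0.336 -0.939
outer loop
vertex 0.613 3.446 3.012
vertex 1.167 2.652 2.768
vertex 0.173 2.613 2.682
endloop
endfacet
facet normal -0.546 0.542 -0.639
outer loop
vertex 0.613 3.446 3.012
vertex 0.173 2.613 2.682
vertex -0.223 3.117 3.448
endloop
endfacet
facet normal 0.502 0.612 0.610
outer loop
vertex 1.386 3.181 3.587
vertex 0.526 3.468 4.007
vertex 1.027 2.687 4.378
endloop
endfacet
facet normal -0.647 0.566 0.511
outer loop
vertex 0.526 3.468 4.007
vertex -0.223 3.117 3.448
vertex 0.033 2.648 4.292
endloop
endfacet
facet normal -0.899 -0.044 -0.436
outer loop
vertex -0.223 3.117 3.448
vertex 0.173 2.613 2.682
vertex -0.186 2.119 3.473
endloop
endfacet
facet normal 0.095 -0.377 -0.921
outer loop
vertex 0.173 2.613 2.682
vertex 1.167 2.652 2.768
vertex 0.674 1.832 3.053
endloop
endfacet
facet normal 0.961 0.029 -0.275
outer loop
vertex 1.167 2.652 2.768
vertex 1.386 3.181 3.587
vertex 1.423 2.183 3.612
endloop
endfacet
facet normal -0.068 -0.336 0.939
outer loop
vertex 0.587 1.854 4.048
vertex 1.027 2.687 4.378
vertex 0.033 2.648 4.292
endloop
endfacet
facet normal -0.603 -0.587 0.540
outer loop
vertex 0.587 1.854 4.048
vertex 0.033 2.648 4.292
vertex -0.186 2.119 3.473
endloop
endfacet
facet normal -0.320 -0.948 -0.007
outer loop
vertex 0.587 1.854 4.048
vertex -0.186 2.119 3.473
vertex 0.674 1.832 3.053
endloop
endfacet
facet normal 0.390 -0.919 0.054
outer loop
vertex 0.587 1.854 4.048
vertex 0.674 1.832 3.053
vertex 1.423 2.183 3.612
endloop
endfacet
facet normal 0.546 -0.542 0.639
outer loop
vertex 0.587 1.854 4.048
vertex 1.423 2.183 3.612
vertex 1.027 2.687 4.378
endloop
endfacet
facet normal -0.095 0.377 0.921
outer loop
vertex 0.033 2.648 4.292
vertex 1.027 2.687 4.378
vertex 0.526 3.468 4.007
endloop
endfacet
facet normal -0.961 -0.029 0.275
outer loop
vertex -0.186 2.119 3.473
vertex 0.033 2.648 4.292
vertex -0.223 3.117 3.448
endloop
endfacet
facet normal -0.502 -0.612 -0.610
outer loop
vertex 0.674 1.832 3.053
vertex -0.186 2.119 3.473
vertex 0.173 2.613 2.682
endloop
endfacet
facet normal 0.647 -0.566 -0.511
outer loop
vertex 1.423 2.183 3.612
vertex 0.674 1.832 3.053
vertex 1.167 2.652 2.768
endloop
endfacet
facet normal 0.899 0.044 0.436
outer loop
vertex 1.027 2.687 4.378
vertex 1.423 2.183 3.612
vertex 1.386 3.181 3.587
endloop
endfacet

endsolid


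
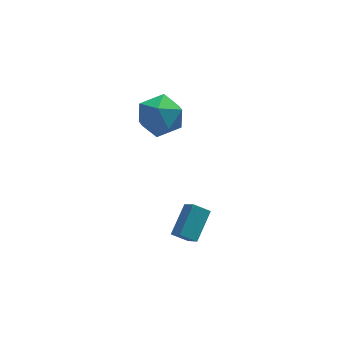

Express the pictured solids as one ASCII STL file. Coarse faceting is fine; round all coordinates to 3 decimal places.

solid 
facet normal -0.804 0.311 0.506
outer loop
vertex 2.182 -2.202 -0.363
vertex 1.997 -1.488 -1.096
vertex 1.28 -3.247 -1.153
endloop
endfacet
facet normal 0.178 -0.687 0.705
outer loop
vertex 1.963 -3.512 -1.584
vertex 2.182 -2.202 -0.363
vertex 1.28 -3.247 -1.153
endloop
endfacet
facet normal -0.804 0.311 0.507
outer loop
vertex 1.28 -3.247 -1.153
vertex 1.997 -1.488 -1.096
vertex 1.095 -2.532 -1.886
endloop
endfacet
facet normal -0.568 -0.656 -0.497
outer loop
vertex 1.095 -2.532 -1.886
vertex 1.963 -3.512 -1.584
vertex 1.28 -3.247 -1.153
endloop
endfacet
facet normal 0.568 0.657 0.496
outer loop
vertex 2.182 -2.202 -0.363
vertex 2.68 -1.753 -1.527
vertex 1.997 -1.488 -1.096
endloop
endfacet
facet normal 0.177 -0.687 0.705
outer loop
vertex 2.865 -2.468 -0.794
vertex 2.182 -2.202 -0.363
vertex 1.963 -3.512 -1.584
endloop
endfacet
facet normal 0.569 0.656 0.496
outer loop
vertex 2.865 -2.468 -0.794
vertex 2.68 -1.753 -1.527
vertex 2.182 -2.202 -0.363
endloop
endfacet
facet normal -0.178 0.687 -0.705
outer loop
vertex 1.997 -1.488 -1.096
vertex 2.68 -1.753 -1.527
vertex 1.095 -2.532 -1.886
endloop
endfacet
facet normal -0.569 -0.656 -0.496
outer loop
vertex 1.778 -2.798 -2.317
vertex 1.963 -3.512 -1.584
vertex 1.095 -2.532 -1.886
endloop
endfacet
facet normal -0.178 0.686 -0.705
outer loop
vertex 1.095 -2.532 -1.886
vertex 2.68 -1.753 -1.527
vertex 1.778 -2.798 -2.317
endloop
endfacet
facet normal 0.804 -0.312 -0.506
outer loop
vertex 1.778 -2.798 -2.317
vertex 2.865 -2.468 -0.794
vertex 1.963 -3.512 -1.584
endloop
endfacet
facet normal 0.804 -0.311 -0.506
outer loop
vertex 2.68 -1.753 -1.527
vertex 2.865 -2.468 -0.794
vertex 1.778 -2.798 -2.317
endloop
endfacet
facet normal -0.645 0.764 -0.037
outer loop
vertex 2.024 3.734 1.079
vertex 1.209 3.022 0.59
vertex 1.27 3.131 1.772
endloop
endfacet
facet normal -0.196 0.835 0.514
outer loop
vertex 2.024 3.734 1.079
vertex 1.27 3.131 1.772
vertex 2.417 3.215 2.073
endloop
endfacet
facet normal 0.469 0.845 0.256
outer loop
vertex 2.024 3.734 1.079
vertex 2.417 3.215 2.073
vertex 3.063 3.158 1.078
endloop
endfacet
facet normal 0.432 0.780 -0.453
outer loop
vertex 2.024 3.734 1.079
vertex 3.063 3.158 1.078
vertex 2.317 3.039 0.162
endloop
endfacet
facet normal -0.256 0.729 -0.635
outer loop
vertex 2.024 3.734 1.079
vertex 2.317 3.039 0.162
vertex 1.209 3.022 0.59
endloop
endfacet
facet normal -0.263 0.258 0.930
outer loop
vertex 2.417 3.215 2.073
vertex 1.27 3.131 1.772
vertex 1.843 2.181 2.198
endloop
endfacet
facet normal -0.989 0.143 0.038
outer loop
vertex 1.27 3.131 1.772
vertex 1.209 3.022 0.59
vertex 1.097 2.062 1.282
endloop
endfacet
facet normal -0.360 0.088 -0.929
outer loop
vertex 1.209 3.022 0.59
vertex 2.317 3.039 0.162
vertex 1.743 2.005 0.287
endloop
endfacet
facet normal 0.753 0.169 -0.635
outer loop
vertex 2.317 3.039 0.162
vertex 3.063 3.158 1.078
vertex 2.89 2.089 0.588
endloop
endfacet
facet normal 0.814 0.275 0.513
outer loop
vertex 3.063 3.158 1.078
vertex 2.417 3.215 2.073
vertex 2.951 2.198 1.77
endloop
endfacet
facet normal -0.432 -0.780 0.453
outer loop
vertex 2.136 1.486 1.281
vertex 1.843 2.181 2.198
vertex 1.097 2.062 1.282
endloop
endfacet
facet normal -0.469 -0.845 -0.256
outer loop
vertex 2.136 1.486 1.281
vertex 1.097 2.062 1.282
vertex 1.743 2.005 0.287
endloop
endfacet
facet normal 0.196 -0.835 -0.514
outer loop
vertex 2.136 1.486 1.281
vertex 1.743 2.005 0.287
vertex 2.89 2.089 0.588
endloop
endfacet
facet normal 0.645 -0.764 0.037
outer loop
vertex 2.136 1.486 1.281
vertex 2.89 2.089 0.588
vertex 2.951 2.198 1.77
endloop
endfacet
facet normal 0.256 -0.729 0.635
outer loop
vertex 2.136 1.486 1.281
vertex 2.951 2.198 1.77
vertex 1.843 2.181 2.198
endloop
endfacet
facet normal -0.753 -0.169 0.635
outer loop
vertex 1.097 2.062 1.282
vertex 1.843 2.181 2.198
vertex 1.27 3.131 1.772
endloop
endfacet
facet normal -0.814 -0.275 -0.513
outer loop
vertex 1.743 2.005 0.287
vertex 1.097 2.062 1.282
vertex 1.209 3.022 0.59
endloop
endfacet
facet normal 0.263 -0.258 -0.930
outer loop
vertex 2.89 2.089 0.588
vertex 1.743 2.005 0.287
vertex 2.317 3.039 0.162
endloop
endfacet
facet normal 0.989 -0.143 -0.038
outer loop
vertex 2.951 2.198 1.77
vertex 2.89 2.089 0.588
vertex 3.063 3.158 1.078
endloop
endfacet
facet normal 0.360 -0.088 0.929
outer loop
vertex 1.843 2.181 2.198
vertex 2.951 2.198 1.77
vertex 2.417 3.215 2.073
endloop
endfacet

endsolid
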